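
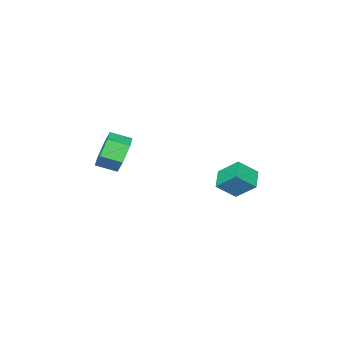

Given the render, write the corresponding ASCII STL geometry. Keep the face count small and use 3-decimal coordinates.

solid 
facet normal -0.736 -0.550 0.395
outer loop
vertex -3.654 -0.147 -1.628
vertex -3.94 0.964 -0.614
vertex -4.545 0.42 -2.5
endloop
endfacet
facet normal 0.186 -0.726 -0.662
outer loop
vertex -3.64 1.096 -2.986
vertex -3.654 -0.147 -1.628
vertex -4.545 0.42 -2.5
endloop
endfacet
facet normal -0.736 -0.550 0.395
outer loop
vertex -4.545 0.42 -2.5
vertex -3.94 0.964 -0.614
vertex -4.831 1.53 -1.487
endloop
endfacet
facet normal -0.651 0.413 -0.637
outer loop
vertex -4.831 1.53 -1.487
vertex -3.64 1.096 -2.986
vertex -4.545 0.42 -2.5
endloop
endfacet
facet normal 0.651 -0.414 0.637
outer loop
vertex -3.654 -0.147 -1.628
vertex -3.035 1.64 -1.1
vertex -3.94 0.964 -0.614
endloop
endfacet
facet normal 0.188 -0.725 -0.662
outer loop
vertex -2.749 0.53 -2.113
vertex -3.654 -0.147 -1.628
vertex -3.64 1.096 -2.986
endloop
endfacet
facet normal 0.651 -0.414 0.637
outer loop
vertex -2.749 0.53 -2.113
vertex -3.035 1.64 -1.1
vertex -3.654 -0.147 -1.628
endloop
endfacet
facet normal -0.187 0.726 0.662
outer loop
vertex -3.94 0.964 -0.614
vertex -3.035 1.64 -1.1
vertex -4.831 1.53 -1.487
endloop
endfacet
facet normal -0.651 0.414 -0.637
outer loop
vertex -3.926 2.207 -1.972
vertex -3.64 1.096 -2.986
vertex -4.831 1.53 -1.487
endloop
endfacet
facet normal -0.187 0.725 0.663
outer loop
vertex -4.831 1.53 -1.487
vertex -3.035 1.64 -1.1
vertex -3.926 2.207 -1.972
endloop
endfacet
facet normal 0.736 0.550 -0.395
outer loop
vertex -3.926 2.207 -1.972
vertex -2.749 0.53 -2.113
vertex -3.64 1.096 -2.986
endloop
endfacet
facet normal 0.736 0.550 -0.395
outer loop
vertex -3.035 1.64 -1.1
vertex -2.749 0.53 -2.113
vertex -3.926 2.207 -1.972
endloop
endfacet
facet normal -0.594 0.733 -0.332
outer loop
vertex 2.58 -1.021 0.471
vertex 1.936 -1.155 1.328
vertex 2.763 -0.462 1.377
endloop
endfacet
facet normal 0.787 0.441 -0.431
outer loop
vertex 2.58 -1.021 0.471
vertex 2.763 -0.462 1.377
vertex 3.268 -1.871 0.856
endloop
endfacet
facet normal 0.787 0.442 -0.432
outer loop
vertex 3.268 -1.871 0.856
vertex 2.763 -0.462 1.377
vertex 3.452 -1.313 1.762
endloop
endfacet
facet normal 0.593 -0.734 0.331
outer loop
vertex 3.268 -1.871 0.856
vertex 3.452 -1.313 1.762
vertex 2.624 -2.005 1.712
endloop
endfacet
facet normal -0.594 0.733 -0.332
outer loop
vertex 2.763 -0.462 1.377
vertex 1.936 -1.155 1.328
vertex 2.119 -0.596 2.234
endloop
endfacet
facet normal 0.540 0.669 0.511
outer loop
vertex 2.763 -0.462 1.377
vertex 2.119 -0.596 2.234
vertex 3.452 -1.313 1.762
endloop
endfacet
facet normal 0.540 0.668 0.511
outer loop
vertex 3.452 -1.313 1.762
vertex 2.119 -0.596 2.234
vertex 2.808 -1.447 2.618
endloop
endfacet
facet normal 0.593 -0.734 0.331
outer loop
vertex 3.452 -1.313 1.762
vertex 2.808 -1.447 2.618
vertex 2.624 -2.005 1.712
endloop
endfacet
facet normal -0.594 0.733 -0.332
outer loop
vertex 2.119 -0.596 2.234
vertex 1.936 -1.155 1.328
vertex 1.292 -1.289 2.184
endloop
endfacet
facet normal -0.246 0.226 0.943
outer loop
vertex 2.119 -0.596 2.234
vertex 1.292 -1.289 2.184
vertex 2.808 -1.447 2.618
endloop
endfacet
facet normal -0.246 0.228 0.942
outer loop
vertex 2.808 -1.447 2.618
vertex 1.292 -1.289 2.184
vertex 1.98 -2.139 2.569
endloop
endfacet
facet normal 0.593 -0.734 0.331
outer loop
vertex 2.808 -1.447 2.618
vertex 1.98 -2.139 2.569
vertex 2.624 -2.005 1.712
endloop
endfacet
facet normal -0.593 0.734 -0.331
outer loop
vertex 1.292 -1.289 2.184
vertex 1.936 -1.155 1.328
vertex 1.108 -1.847 1.278
endloop
endfacet
facet normal -0.787 -0.441 0.432
outer loop
vertex 1.292 -1.289 2.184
vertex 1.108 -1.847 1.278
vertex 1.98 -2.139 2.569
endloop
endfacet
facet normal -0.787 -0.442 0.431
outer loop
vertex 1.98 -2.139 2.569
vertex 1.108 -1.847 1.278
vertex 1.797 -2.698 1.663
endloop
endfacet
facet normal 0.594 -0.733 0.332
outer loop
vertex 1.98 -2.139 2.569
vertex 1.797 -2.698 1.663
vertex 2.624 -2.005 1.712
endloop
endfacet
facet normal -0.593 0.734 -0.331
outer loop
vertex 1.108 -1.847 1.278
vertex 1.936 -1.155 1.328
vertex 1.752 -1.713 0.422
endloop
endfacet
facet normal -0.540 -0.669 -0.511
outer loop
vertex 1.108 -1.847 1.278
vertex 1.752 -1.713 0.422
vertex 1.797 -2.698 1.663
endloop
endfacet
facet normal -0.541 -0.668 -0.511
outer loop
vertex 1.797 -2.698 1.663
vertex 1.752 -1.713 0.422
vertex 2.441 -2.564 0.806
endloop
endfacet
facet normal 0.594 -0.733 0.332
outer loop
vertex 1.797 -2.698 1.663
vertex 2.441 -2.564 0.806
vertex 2.624 -2.005 1.712
endloop
endfacet
facet normal -0.593 0.734 -0.331
outer loop
vertex 1.752 -1.713 0.422
vertex 1.936 -1.155 1.328
vertex 2.58 -1.021 0.471
endloop
endfacet
facet normal 0.245 -0.227 -0.943
outer loop
vertex 1.752 -1.713 0.422
vertex 2.58 -1.021 0.471
vertex 2.441 -2.564 0.806
endloop
endfacet
facet normal 0.247 -0.227 -0.942
outer loop
vertex 2.441 -2.564 0.806
vertex 2.58 -1.021 0.471
vertex 3.268 -1.871 0.856
endloop
endfacet
facet normal 0.594 -0.733 0.332
outer loop
vertex 2.441 -2.564 0.806
vertex 3.268 -1.871 0.856
vertex 2.624 -2.005 1.712
endloop
endfacet

endsolid


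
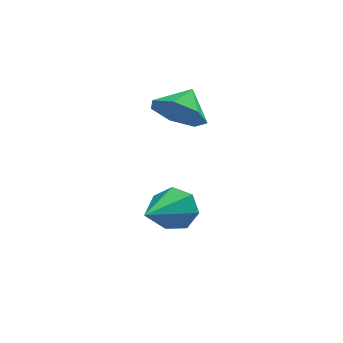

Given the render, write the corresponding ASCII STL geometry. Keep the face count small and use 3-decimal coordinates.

solid 
facet normal -0.408 -0.708 -0.577
outer loop
vertex -1.079 -1.505 0.57
vertex -1.587 -1.823 1.32
vertex -1.829 -1.156 0.673
endloop
endfacet
facet normal 0.372 0.884 -0.283
outer loop
vertex -1.079 -1.505 0.57
vertex -1.829 -1.156 0.673
vertex -1.133 -1.037 1.96
endloop
endfacet
facet normal -0.408 -0.708 -0.577
outer loop
vertex -1.829 -1.156 0.673
vertex -1.587 -1.823 1.32
vertex -2.396 -1.31 1.263
endloop
endfacet
facet normal -0.229 0.973 0.034
outer loop
vertex -1.829 -1.156 0.673
vertex -2.396 -1.31 1.263
vertex -1.133 -1.037 1.96
endloop
endfacet
facet normal -0.408 -0.708 -0.577
outer loop
vertex -2.396 -1.31 1.263
vertex -1.587 -1.823 1.32
vertex -2.354 -1.85 1.896
endloop
endfacet
facet normal -0.468 0.657 0.591
outer loop
vertex -2.396 -1.31 1.263
vertex -2.354 -1.85 1.896
vertex -1.133 -1.037 1.96
endloop
endfacet
facet normal -0.408 -0.709 -0.576
outer loop
vertex -2.354 -1.85 1.896
vertex -1.587 -1.823 1.32
vertex -1.734 -2.369 2.096
endloop
endfacet
facet normal -0.167 0.174 0.970
outer loop
vertex -2.354 -1.85 1.896
vertex -1.734 -2.369 2.096
vertex -1.133 -1.037 1.96
endloop
endfacet
facet normal -0.408 -0.709 -0.576
outer loop
vertex -1.734 -2.369 2.096
vertex -1.587 -1.823 1.32
vertex -1.003 -2.477 1.711
endloop
endfacet
facet normal 0.450 -0.113 0.886
outer loop
vertex -1.734 -2.369 2.096
vertex -1.003 -2.477 1.711
vertex -1.133 -1.037 1.96
endloop
endfacet
facet normal -0.408 -0.709 -0.576
outer loop
vertex -1.003 -2.477 1.711
vertex -1.587 -1.823 1.32
vertex -0.712 -2.093 1.032
endloop
endfacet
facet normal 0.916 0.013 0.400
outer loop
vertex -1.003 -2.477 1.711
vertex -0.712 -2.093 1.032
vertex -1.133 -1.037 1.96
endloop
endfacet
facet normal -0.408 -0.708 -0.577
outer loop
vertex -0.712 -2.093 1.032
vertex -1.587 -1.823 1.32
vertex -1.079 -1.505 0.57
endloop
endfacet
facet normal 0.882 0.456 -0.119
outer loop
vertex -0.712 -2.093 1.032
vertex -1.079 -1.505 0.57
vertex -1.133 -1.037 1.96
endloop
endfacet
facet normal 0.427 0.825 -0.370
outer loop
vertex -1.178 -3.034 -1.526
vertex -1.721 -3.029 -2.141
vertex -1.777 -2.67 -1.406
endloop
endfacet
facet normal 0.169 -0.046 0.984
outer loop
vertex -1.178 -3.034 -1.526
vertex -1.777 -2.67 -1.406
vertex -2.619 -4.771 -1.359
endloop
endfacet
facet normal 0.426 0.825 -0.371
outer loop
vertex -1.777 -2.67 -1.406
vertex -1.721 -3.029 -2.141
vertex -2.334 -2.577 -1.839
endloop
endfacet
facet normal -0.569 0.246 0.785
outer loop
vertex -1.777 -2.67 -1.406
vertex -2.334 -2.577 -1.839
vertex -2.619 -4.771 -1.359
endloop
endfacet
facet normal 0.426 0.825 -0.370
outer loop
vertex -2.334 -2.577 -1.839
vertex -1.721 -3.029 -2.141
vertex -2.429 -2.824 -2.499
endloop
endfacet
facet normal -0.985 0.147 0.087
outer loop
vertex -2.334 -2.577 -1.839
vertex -2.429 -2.824 -2.499
vertex -2.619 -4.771 -1.359
endloop
endfacet
facet normal 0.426 0.825 -0.371
outer loop
vertex -2.429 -2.824 -2.499
vertex -1.721 -3.029 -2.141
vertex -1.991 -3.226 -2.89
endloop
endfacet
facet normal -0.767 -0.267 -0.584
outer loop
vertex -2.429 -2.824 -2.499
vertex -1.991 -3.226 -2.89
vertex -2.619 -4.771 -1.359
endloop
endfacet
facet normal 0.426 0.825 -0.371
outer loop
vertex -1.991 -3.226 -2.89
vertex -1.721 -3.029 -2.141
vertex -1.349 -3.479 -2.716
endloop
endfacet
facet normal -0.074 -0.686 -0.723
outer loop
vertex -1.991 -3.226 -2.89
vertex -1.349 -3.479 -2.716
vertex -2.619 -4.771 -1.359
endloop
endfacet
facet normal 0.426 0.825 -0.370
outer loop
vertex -1.349 -3.479 -2.716
vertex -1.721 -3.029 -2.141
vertex -0.987 -3.394 -2.11
endloop
endfacet
facet normal 0.565 -0.793 -0.226
outer loop
vertex -1.349 -3.479 -2.716
vertex -0.987 -3.394 -2.11
vertex -2.619 -4.771 -1.359
endloop
endfacet
facet normal 0.426 0.826 -0.370
outer loop
vertex -0.987 -3.394 -2.11
vertex -1.721 -3.029 -2.141
vertex -1.178 -3.034 -1.526
endloop
endfacet
facet normal 0.675 -0.509 0.534
outer loop
vertex -0.987 -3.394 -2.11
vertex -1.178 -3.034 -1.526
vertex -2.619 -4.771 -1.359
endloop
endfacet

endsolid


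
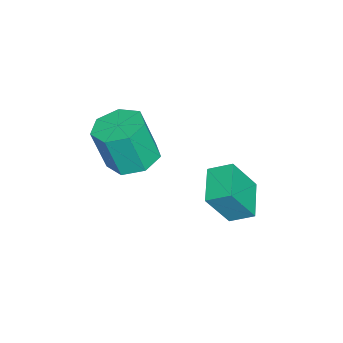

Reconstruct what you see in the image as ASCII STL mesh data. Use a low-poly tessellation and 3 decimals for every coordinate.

solid 
facet normal -0.944 -0.209 0.255
outer loop
vertex 0.637 2.795 -0.52
vertex 0.561 3.734 -0.034
vertex 0.048 3.553 -2.078
endloop
endfacet
facet normal 0.072 -0.886 -0.458
outer loop
vertex 1.559 3.886 -2.486
vertex 0.637 2.795 -0.52
vertex 0.048 3.553 -2.078
endloop
endfacet
facet normal -0.944 -0.208 0.255
outer loop
vertex 0.048 3.553 -2.078
vertex 0.561 3.734 -0.034
vertex -0.027 4.492 -1.592
endloop
endfacet
facet normal -0.321 0.415 -0.851
outer loop
vertex -0.027 4.492 -1.592
vertex 1.559 3.886 -2.486
vertex 0.048 3.553 -2.078
endloop
endfacet
facet normal 0.321 -0.415 0.851
outer loop
vertex 0.637 2.795 -0.52
vertex 2.072 4.067 -0.442
vertex 0.561 3.734 -0.034
endloop
endfacet
facet normal 0.072 -0.886 -0.458
outer loop
vertex 2.147 3.128 -0.928
vertex 0.637 2.795 -0.52
vertex 1.559 3.886 -2.486
endloop
endfacet
facet normal 0.321 -0.415 0.851
outer loop
vertex 2.147 3.128 -0.928
vertex 2.072 4.067 -0.442
vertex 0.637 2.795 -0.52
endloop
endfacet
facet normal -0.072 0.886 0.458
outer loop
vertex 0.561 3.734 -0.034
vertex 2.072 4.067 -0.442
vertex -0.027 4.492 -1.592
endloop
endfacet
facet normal -0.321 0.415 -0.851
outer loop
vertex 1.483 4.825 -2.0
vertex 1.559 3.886 -2.486
vertex -0.027 4.492 -1.592
endloop
endfacet
facet normal -0.072 0.886 0.458
outer loop
vertex -0.027 4.492 -1.592
vertex 2.072 4.067 -0.442
vertex 1.483 4.825 -2.0
endloop
endfacet
facet normal 0.944 0.208 -0.255
outer loop
vertex 1.483 4.825 -2.0
vertex 2.147 3.128 -0.928
vertex 1.559 3.886 -2.486
endloop
endfacet
facet normal 0.944 0.208 -0.256
outer loop
vertex 2.072 4.067 -0.442
vertex 2.147 3.128 -0.928
vertex 1.483 4.825 -2.0
endloop
endfacet
facet normal -0.086 0.272 -0.958
outer loop
vertex 2.395 0.075 0.013
vertex 1.366 0.236 0.151
vertex 2.157 0.916 0.273
endloop
endfacet
facet normal 0.962 0.275 -0.008
outer loop
vertex 2.395 0.075 0.013
vertex 2.157 0.916 0.273
vertex 2.562 -0.457 1.892
endloop
endfacet
facet normal 0.962 0.274 -0.009
outer loop
vertex 2.562 -0.457 1.892
vertex 2.157 0.916 0.273
vertex 2.325 0.384 2.152
endloop
endfacet
facet normal 0.085 -0.272 0.958
outer loop
vertex 2.562 -0.457 1.892
vertex 2.325 0.384 2.152
vertex 1.534 -0.296 2.029
endloop
endfacet
facet normal -0.085 0.271 -0.959
outer loop
vertex 2.157 0.916 0.273
vertex 1.366 0.236 0.151
vertex 1.324 1.245 0.44
endloop
endfacet
facet normal 0.396 0.892 0.217
outer loop
vertex 2.157 0.916 0.273
vertex 1.324 1.245 0.44
vertex 2.325 0.384 2.152
endloop
endfacet
facet normal 0.395 0.893 0.218
outer loop
vertex 2.325 0.384 2.152
vertex 1.324 1.245 0.44
vertex 1.491 0.712 2.319
endloop
endfacet
facet normal 0.085 -0.272 0.959
outer loop
vertex 2.325 0.384 2.152
vertex 1.491 0.712 2.319
vertex 1.534 -0.296 2.029
endloop
endfacet
facet normal -0.085 0.271 -0.959
outer loop
vertex 1.324 1.245 0.44
vertex 1.366 0.236 0.151
vertex 0.523 0.814 0.389
endloop
endfacet
facet normal -0.469 0.838 0.279
outer loop
vertex 1.324 1.245 0.44
vertex 0.523 0.814 0.389
vertex 1.491 0.712 2.319
endloop
endfacet
facet normal -0.468 0.839 0.279
outer loop
vertex 1.491 0.712 2.319
vertex 0.523 0.814 0.389
vertex 0.69 0.282 2.268
endloop
endfacet
facet normal 0.085 -0.272 0.958
outer loop
vertex 1.491 0.712 2.319
vertex 0.69 0.282 2.268
vertex 1.534 -0.296 2.029
endloop
endfacet
facet normal -0.085 0.271 -0.959
outer loop
vertex 0.523 0.814 0.389
vertex 1.366 0.236 0.151
vertex 0.357 -0.052 0.159
endloop
endfacet
facet normal -0.980 0.153 0.130
outer loop
vertex 0.523 0.814 0.389
vertex 0.357 -0.052 0.159
vertex 0.69 0.282 2.268
endloop
endfacet
facet normal -0.980 0.153 0.130
outer loop
vertex 0.69 0.282 2.268
vertex 0.357 -0.052 0.159
vertex 0.524 -0.584 2.038
endloop
endfacet
facet normal 0.086 -0.271 0.959
outer loop
vertex 0.69 0.282 2.268
vertex 0.524 -0.584 2.038
vertex 1.534 -0.296 2.029
endloop
endfacet
facet normal -0.085 0.272 -0.959
outer loop
vertex 0.357 -0.052 0.159
vertex 1.366 0.236 0.151
vertex 0.951 -0.701 -0.078
endloop
endfacet
facet normal -0.753 -0.647 -0.116
outer loop
vertex 0.357 -0.052 0.159
vertex 0.951 -0.701 -0.078
vertex 0.524 -0.584 2.038
endloop
endfacet
facet normal -0.753 -0.647 -0.116
outer loop
vertex 0.524 -0.584 2.038
vertex 0.951 -0.701 -0.078
vertex 1.118 -1.233 1.801
endloop
endfacet
facet normal 0.086 -0.271 0.959
outer loop
vertex 0.524 -0.584 2.038
vertex 1.118 -1.233 1.801
vertex 1.534 -0.296 2.029
endloop
endfacet
facet normal -0.086 0.272 -0.958
outer loop
vertex 0.951 -0.701 -0.078
vertex 1.366 0.236 0.151
vertex 1.858 -0.644 -0.143
endloop
endfacet
facet normal 0.041 -0.960 -0.276
outer loop
vertex 0.951 -0.701 -0.078
vertex 1.858 -0.644 -0.143
vertex 1.118 -1.233 1.801
endloop
endfacet
facet normal 0.041 -0.960 -0.276
outer loop
vertex 1.118 -1.233 1.801
vertex 1.858 -0.644 -0.143
vertex 2.025 -1.176 1.736
endloop
endfacet
facet normal 0.086 -0.271 0.959
outer loop
vertex 1.118 -1.233 1.801
vertex 2.025 -1.176 1.736
vertex 1.534 -0.296 2.029
endloop
endfacet
facet normal -0.086 0.272 -0.958
outer loop
vertex 1.858 -0.644 -0.143
vertex 1.366 0.236 0.151
vertex 2.395 0.075 0.013
endloop
endfacet
facet normal 0.803 -0.551 -0.227
outer loop
vertex 1.858 -0.644 -0.143
vertex 2.395 0.075 0.013
vertex 2.025 -1.176 1.736
endloop
endfacet
facet normal 0.803 -0.551 -0.227
outer loop
vertex 2.025 -1.176 1.736
vertex 2.395 0.075 0.013
vertex 2.562 -0.457 1.892
endloop
endfacet
facet normal 0.085 -0.272 0.959
outer loop
vertex 2.025 -1.176 1.736
vertex 2.562 -0.457 1.892
vertex 1.534 -0.296 2.029
endloop
endfacet

endsolid


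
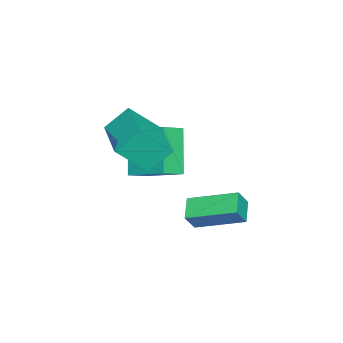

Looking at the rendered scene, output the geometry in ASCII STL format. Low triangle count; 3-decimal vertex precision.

solid 
facet normal -0.562 -0.234 0.793
outer loop
vertex -1.324 1.376 1.023
vertex -2.122 1.875 0.605
vertex -1.916 -0.343 0.097
endloop
endfacet
facet normal 0.775 -0.485 0.405
outer loop
vertex -0.698 0.165 -1.625
vertex -1.324 1.376 1.023
vertex -1.916 -0.343 0.097
endloop
endfacet
facet normal -0.561 -0.234 0.794
outer loop
vertex -1.916 -0.343 0.097
vertex -2.122 1.875 0.605
vertex -2.714 0.156 -0.32
endloop
endfacet
facet normal -0.290 -0.843 -0.454
outer loop
vertex -2.714 0.156 -0.32
vertex -0.698 0.165 -1.625
vertex -1.916 -0.343 0.097
endloop
endfacet
facet normal 0.290 0.843 0.453
outer loop
vertex -1.324 1.376 1.023
vertex -0.904 2.383 -1.117
vertex -2.122 1.875 0.605
endloop
endfacet
facet normal 0.775 -0.485 0.405
outer loop
vertex -0.106 1.884 -0.7
vertex -1.324 1.376 1.023
vertex -0.698 0.165 -1.625
endloop
endfacet
facet normal 0.290 0.843 0.453
outer loop
vertex -0.106 1.884 -0.7
vertex -0.904 2.383 -1.117
vertex -1.324 1.376 1.023
endloop
endfacet
facet normal -0.775 0.485 -0.405
outer loop
vertex -2.122 1.875 0.605
vertex -0.904 2.383 -1.117
vertex -2.714 0.156 -0.32
endloop
endfacet
facet normal -0.290 -0.843 -0.453
outer loop
vertex -1.496 0.664 -2.043
vertex -0.698 0.165 -1.625
vertex -2.714 0.156 -0.32
endloop
endfacet
facet normal -0.775 0.485 -0.405
outer loop
vertex -2.714 0.156 -0.32
vertex -0.904 2.383 -1.117
vertex -1.496 0.664 -2.043
endloop
endfacet
facet normal 0.562 0.234 -0.794
outer loop
vertex -1.496 0.664 -2.043
vertex -0.106 1.884 -0.7
vertex -0.698 0.165 -1.625
endloop
endfacet
facet normal 0.561 0.234 -0.794
outer loop
vertex -0.904 2.383 -1.117
vertex -0.106 1.884 -0.7
vertex -1.496 0.664 -2.043
endloop
endfacet
facet normal -0.491 0.240 -0.838
outer loop
vertex -1.006 4.955 -2.102
vertex -0.107 5.223 -2.552
vertex -0.769 2.98 -2.807
endloop
endfacet
facet normal -0.864 -0.258 0.432
outer loop
vertex -0.313 2.757 -2.028
vertex -1.006 4.955 -2.102
vertex -0.769 2.98 -2.807
endloop
endfacet
facet normal -0.491 0.240 -0.838
outer loop
vertex -0.769 2.98 -2.807
vertex -0.107 5.223 -2.552
vertex 0.13 3.248 -3.257
endloop
endfacet
facet normal 0.112 -0.936 -0.334
outer loop
vertex 0.13 3.248 -3.257
vertex -0.313 2.757 -2.028
vertex -0.769 2.98 -2.807
endloop
endfacet
facet normal -0.112 0.936 0.334
outer loop
vertex -1.006 4.955 -2.102
vertex 0.349 5.0 -1.773
vertex -0.107 5.223 -2.552
endloop
endfacet
facet normal -0.864 -0.258 0.432
outer loop
vertex -0.55 4.732 -1.323
vertex -1.006 4.955 -2.102
vertex -0.313 2.757 -2.028
endloop
endfacet
facet normal -0.112 0.936 0.334
outer loop
vertex -0.55 4.732 -1.323
vertex 0.349 5.0 -1.773
vertex -1.006 4.955 -2.102
endloop
endfacet
facet normal 0.864 0.258 -0.432
outer loop
vertex -0.107 5.223 -2.552
vertex 0.349 5.0 -1.773
vertex 0.13 3.248 -3.257
endloop
endfacet
facet normal 0.112 -0.936 -0.334
outer loop
vertex 0.586 3.025 -2.478
vertex -0.313 2.757 -2.028
vertex 0.13 3.248 -3.257
endloop
endfacet
facet normal 0.864 0.258 -0.432
outer loop
vertex 0.13 3.248 -3.257
vertex 0.349 5.0 -1.773
vertex 0.586 3.025 -2.478
endloop
endfacet
facet normal 0.491 -0.240 0.838
outer loop
vertex 0.586 3.025 -2.478
vertex -0.55 4.732 -1.323
vertex -0.313 2.757 -2.028
endloop
endfacet
facet normal 0.491 -0.240 0.838
outer loop
vertex 0.349 5.0 -1.773
vertex -0.55 4.732 -1.323
vertex 0.586 3.025 -2.478
endloop
endfacet
facet normal -0.413 0.574 0.707
outer loop
vertex 0.409 0.708 2.937
vertex 2.184 1.901 3.005
vertex -0.241 1.745 1.714
endloop
endfacet
facet normal -0.829 -0.558 -0.032
outer loop
vertex 0.296 0.999 0.795
vertex 0.409 0.708 2.937
vertex -0.241 1.745 1.714
endloop
endfacet
facet normal -0.413 0.574 0.707
outer loop
vertex -0.241 1.745 1.714
vertex 2.184 1.901 3.005
vertex 1.534 2.938 1.782
endloop
endfacet
facet normal -0.376 0.600 -0.706
outer loop
vertex 1.534 2.938 1.782
vertex 0.296 0.999 0.795
vertex -0.241 1.745 1.714
endloop
endfacet
facet normal 0.376 -0.600 0.706
outer loop
vertex 0.409 0.708 2.937
vertex 2.721 1.155 2.086
vertex 2.184 1.901 3.005
endloop
endfacet
facet normal -0.829 -0.558 -0.032
outer loop
vertex 0.946 -0.038 2.018
vertex 0.409 0.708 2.937
vertex 0.296 0.999 0.795
endloop
endfacet
facet normal 0.376 -0.600 0.706
outer loop
vertex 0.946 -0.038 2.018
vertex 2.721 1.155 2.086
vertex 0.409 0.708 2.937
endloop
endfacet
facet normal 0.829 0.558 0.032
outer loop
vertex 2.184 1.901 3.005
vertex 2.721 1.155 2.086
vertex 1.534 2.938 1.782
endloop
endfacet
facet normal -0.376 0.600 -0.706
outer loop
vertex 2.071 2.192 0.863
vertex 0.296 0.999 0.795
vertex 1.534 2.938 1.782
endloop
endfacet
facet normal 0.829 0.558 0.032
outer loop
vertex 1.534 2.938 1.782
vertex 2.721 1.155 2.086
vertex 2.071 2.192 0.863
endloop
endfacet
facet normal 0.413 -0.574 -0.707
outer loop
vertex 2.071 2.192 0.863
vertex 0.946 -0.038 2.018
vertex 0.296 0.999 0.795
endloop
endfacet
facet normal 0.413 -0.574 -0.707
outer loop
vertex 2.721 1.155 2.086
vertex 0.946 -0.038 2.018
vertex 2.071 2.192 0.863
endloop
endfacet

endsolid


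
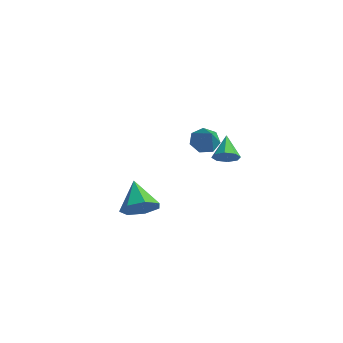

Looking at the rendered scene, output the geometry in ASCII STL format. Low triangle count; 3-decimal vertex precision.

solid 
facet normal -0.627 0.306 -0.716
outer loop
vertex -3.69 4.162 -0.814
vertex -4.304 4.139 -0.286
vertex -3.808 4.756 -0.457
endloop
endfacet
facet normal 0.939 0.294 -0.179
outer loop
vertex -3.69 4.162 -0.814
vertex -3.808 4.756 -0.457
vertex -3.156 3.581 1.026
endloop
endfacet
facet normal -0.627 0.305 -0.717
outer loop
vertex -3.808 4.756 -0.457
vertex -4.304 4.139 -0.286
vertex -4.3 4.886 0.028
endloop
endfacet
facet normal 0.551 0.755 0.356
outer loop
vertex -3.808 4.756 -0.457
vertex -4.3 4.886 0.028
vertex -3.156 3.581 1.026
endloop
endfacet
facet normal -0.629 0.304 -0.716
outer loop
vertex -4.3 4.886 0.028
vertex -4.304 4.139 -0.286
vertex -4.794 4.453 0.278
endloop
endfacet
facet normal -0.076 0.563 0.823
outer loop
vertex -4.3 4.886 0.028
vertex -4.794 4.453 0.278
vertex -3.156 3.581 1.026
endloop
endfacet
facet normal -0.628 0.306 -0.716
outer loop
vertex -4.794 4.453 0.278
vertex -4.304 4.139 -0.286
vertex -4.92 3.784 0.103
endloop
endfacet
facet normal -0.472 -0.139 0.871
outer loop
vertex -4.794 4.453 0.278
vertex -4.92 3.784 0.103
vertex -3.156 3.581 1.026
endloop
endfacet
facet normal -0.628 0.304 -0.716
outer loop
vertex -4.92 3.784 0.103
vertex -4.304 4.139 -0.286
vertex -4.582 3.382 -0.364
endloop
endfacet
facet normal -0.336 -0.820 0.463
outer loop
vertex -4.92 3.784 0.103
vertex -4.582 3.382 -0.364
vertex -3.156 3.581 1.026
endloop
endfacet
facet normal -0.628 0.304 -0.716
outer loop
vertex -4.582 3.382 -0.364
vertex -4.304 4.139 -0.286
vertex -4.035 3.55 -0.772
endloop
endfacet
facet normal 0.227 -0.969 -0.094
outer loop
vertex -4.582 3.382 -0.364
vertex -4.035 3.55 -0.772
vertex -3.156 3.581 1.026
endloop
endfacet
facet normal -0.628 0.305 -0.717
outer loop
vertex -4.035 3.55 -0.772
vertex -4.304 4.139 -0.286
vertex -3.69 4.162 -0.814
endloop
endfacet
facet normal 0.794 -0.474 -0.380
outer loop
vertex -4.035 3.55 -0.772
vertex -3.69 4.162 -0.814
vertex -3.156 3.581 1.026
endloop
endfacet
facet normal 0.620 -0.560 -0.550
outer loop
vertex -0.272 2.577 1.448
vertex -0.797 2.45 0.986
vertex -0.293 2.946 1.049
endloop
endfacet
facet normal 0.454 0.666 0.592
outer loop
vertex -0.272 2.577 1.448
vertex -0.293 2.946 1.049
vertex -1.683 3.25 1.774
endloop
endfacet
facet normal 0.619 -0.559 -0.551
outer loop
vertex -0.293 2.946 1.049
vertex -0.797 2.45 0.986
vertex -0.609 3.025 0.614
endloop
endfacet
facet normal 0.222 0.975 0.016
outer loop
vertex -0.293 2.946 1.049
vertex -0.609 3.025 0.614
vertex -1.683 3.25 1.774
endloop
endfacet
facet normal 0.620 -0.559 -0.550
outer loop
vertex -0.609 3.025 0.614
vertex -0.797 2.45 0.986
vertex -1.035 2.766 0.397
endloop
endfacet
facet normal -0.294 0.850 -0.437
outer loop
vertex -0.609 3.025 0.614
vertex -1.035 2.766 0.397
vertex -1.683 3.25 1.774
endloop
endfacet
facet normal 0.619 -0.560 -0.551
outer loop
vertex -1.035 2.766 0.397
vertex -0.797 2.45 0.986
vertex -1.322 2.323 0.525
endloop
endfacet
facet normal -0.786 0.365 -0.498
outer loop
vertex -1.035 2.766 0.397
vertex -1.322 2.323 0.525
vertex -1.683 3.25 1.774
endloop
endfacet
facet normal 0.619 -0.559 -0.551
outer loop
vertex -1.322 2.323 0.525
vertex -0.797 2.45 0.986
vertex -1.301 1.954 0.923
endloop
endfacet
facet normal -0.971 -0.199 -0.133
outer loop
vertex -1.322 2.323 0.525
vertex -1.301 1.954 0.923
vertex -1.683 3.25 1.774
endloop
endfacet
facet normal 0.620 -0.560 -0.550
outer loop
vertex -1.301 1.954 0.923
vertex -0.797 2.45 0.986
vertex -0.985 1.875 1.359
endloop
endfacet
facet normal -0.738 -0.509 0.443
outer loop
vertex -1.301 1.954 0.923
vertex -0.985 1.875 1.359
vertex -1.683 3.25 1.774
endloop
endfacet
facet normal 0.620 -0.559 -0.550
outer loop
vertex -0.985 1.875 1.359
vertex -0.797 2.45 0.986
vertex -0.559 2.134 1.576
endloop
endfacet
facet normal -0.223 -0.384 0.896
outer loop
vertex -0.985 1.875 1.359
vertex -0.559 2.134 1.576
vertex -1.683 3.25 1.774
endloop
endfacet
facet normal 0.619 -0.560 -0.550
outer loop
vertex -0.559 2.134 1.576
vertex -0.797 2.45 0.986
vertex -0.272 2.577 1.448
endloop
endfacet
facet normal 0.270 0.102 0.958
outer loop
vertex -0.559 2.134 1.576
vertex -0.272 2.577 1.448
vertex -1.683 3.25 1.774
endloop
endfacet
facet normal 0.740 -0.373 -0.560
outer loop
vertex -0.848 -2.536 -0.011
vertex -1.399 -2.379 -0.843
vertex -0.744 -1.754 -0.394
endloop
endfacet
facet normal 0.249 0.399 0.882
outer loop
vertex -0.848 -2.536 -0.011
vertex -0.744 -1.754 -0.394
vertex -2.701 -1.721 0.143
endloop
endfacet
facet normal 0.740 -0.374 -0.559
outer loop
vertex -0.744 -1.754 -0.394
vertex -1.399 -2.379 -0.843
vertex -1.133 -1.444 -1.116
endloop
endfacet
facet normal 0.110 0.933 0.342
outer loop
vertex -0.744 -1.754 -0.394
vertex -1.133 -1.444 -1.116
vertex -2.701 -1.721 0.143
endloop
endfacet
facet normal 0.739 -0.374 -0.561
outer loop
vertex -1.133 -1.444 -1.116
vertex -1.399 -2.379 -0.843
vertex -1.723 -1.837 -1.631
endloop
endfacet
facet normal -0.367 0.893 -0.261
outer loop
vertex -1.133 -1.444 -1.116
vertex -1.723 -1.837 -1.631
vertex -2.701 -1.721 0.143
endloop
endfacet
facet normal 0.739 -0.373 -0.561
outer loop
vertex -1.723 -1.837 -1.631
vertex -1.399 -2.379 -0.843
vertex -2.069 -2.639 -1.553
endloop
endfacet
facet normal -0.824 0.309 -0.475
outer loop
vertex -1.723 -1.837 -1.631
vertex -2.069 -2.639 -1.553
vertex -2.701 -1.721 0.143
endloop
endfacet
facet normal 0.739 -0.374 -0.560
outer loop
vertex -2.069 -2.639 -1.553
vertex -1.399 -2.379 -0.843
vertex -1.911 -3.245 -0.94
endloop
endfacet
facet normal -0.916 -0.377 -0.137
outer loop
vertex -2.069 -2.639 -1.553
vertex -1.911 -3.245 -0.94
vertex -2.701 -1.721 0.143
endloop
endfacet
facet normal 0.739 -0.374 -0.560
outer loop
vertex -1.911 -3.245 -0.94
vertex -1.399 -2.379 -0.843
vertex -1.368 -3.199 -0.254
endloop
endfacet
facet normal -0.573 -0.651 0.498
outer loop
vertex -1.911 -3.245 -0.94
vertex -1.368 -3.199 -0.254
vertex -2.701 -1.721 0.143
endloop
endfacet
facet normal 0.739 -0.374 -0.560
outer loop
vertex -1.368 -3.199 -0.254
vertex -1.399 -2.379 -0.843
vertex -0.848 -2.536 -0.011
endloop
endfacet
facet normal -0.055 -0.305 0.951
outer loop
vertex -1.368 -3.199 -0.254
vertex -0.848 -2.536 -0.011
vertex -2.701 -1.721 0.143
endloop
endfacet

endsolid


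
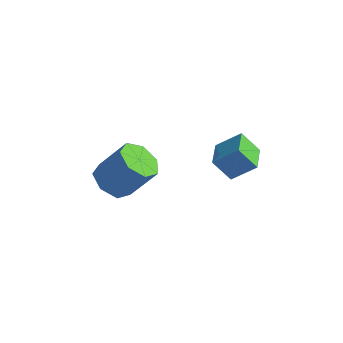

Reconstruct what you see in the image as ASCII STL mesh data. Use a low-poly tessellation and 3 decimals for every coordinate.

solid 
facet normal -0.564 -0.284 0.775
outer loop
vertex 3.609 -1.2 1.475
vertex 2.901 -0.08 1.37
vertex 2.777 -1.804 0.648
endloop
endfacet
facet normal 0.533 -0.842 0.079
outer loop
vertex 3.459 -1.46 -0.29
vertex 3.609 -1.2 1.475
vertex 2.777 -1.804 0.648
endloop
endfacet
facet normal -0.564 -0.284 0.775
outer loop
vertex 2.777 -1.804 0.648
vertex 2.901 -0.08 1.37
vertex 2.068 -0.684 0.543
endloop
endfacet
facet normal -0.631 -0.458 -0.627
outer loop
vertex 2.068 -0.684 0.543
vertex 3.459 -1.46 -0.29
vertex 2.777 -1.804 0.648
endloop
endfacet
facet normal 0.631 0.458 0.627
outer loop
vertex 3.609 -1.2 1.475
vertex 3.583 0.264 0.432
vertex 2.901 -0.08 1.37
endloop
endfacet
facet normal 0.533 -0.843 0.079
outer loop
vertex 4.292 -0.856 0.537
vertex 3.609 -1.2 1.475
vertex 3.459 -1.46 -0.29
endloop
endfacet
facet normal 0.630 0.458 0.627
outer loop
vertex 4.292 -0.856 0.537
vertex 3.583 0.264 0.432
vertex 3.609 -1.2 1.475
endloop
endfacet
facet normal -0.533 0.843 -0.079
outer loop
vertex 2.901 -0.08 1.37
vertex 3.583 0.264 0.432
vertex 2.068 -0.684 0.543
endloop
endfacet
facet normal -0.631 -0.457 -0.627
outer loop
vertex 2.751 -0.34 -0.395
vertex 3.459 -1.46 -0.29
vertex 2.068 -0.684 0.543
endloop
endfacet
facet normal -0.533 0.842 -0.079
outer loop
vertex 2.068 -0.684 0.543
vertex 3.583 0.264 0.432
vertex 2.751 -0.34 -0.395
endloop
endfacet
facet normal 0.564 0.284 -0.775
outer loop
vertex 2.751 -0.34 -0.395
vertex 4.292 -0.856 0.537
vertex 3.459 -1.46 -0.29
endloop
endfacet
facet normal 0.564 0.284 -0.775
outer loop
vertex 3.583 0.264 0.432
vertex 4.292 -0.856 0.537
vertex 2.751 -0.34 -0.395
endloop
endfacet
facet normal -0.500 -0.346 -0.794
outer loop
vertex -0.843 -3.422 -2.669
vertex -1.626 -2.828 -2.434
vertex -0.833 -2.621 -3.024
endloop
endfacet
facet normal 0.866 -0.212 -0.454
outer loop
vertex -0.843 -3.422 -2.669
vertex -0.833 -2.621 -3.024
vertex 0.108 -2.765 -1.161
endloop
endfacet
facet normal 0.866 -0.212 -0.454
outer loop
vertex 0.108 -2.765 -1.161
vertex -0.833 -2.621 -3.024
vertex 0.118 -1.964 -1.516
endloop
endfacet
facet normal 0.501 0.346 0.794
outer loop
vertex 0.108 -2.765 -1.161
vertex 0.118 -1.964 -1.516
vertex -0.674 -2.172 -0.926
endloop
endfacet
facet normal -0.500 -0.346 -0.794
outer loop
vertex -0.833 -2.621 -3.024
vertex -1.626 -2.828 -2.434
vertex -1.42 -1.976 -2.935
endloop
endfacet
facet normal 0.549 0.582 -0.600
outer loop
vertex -0.833 -2.621 -3.024
vertex -1.42 -1.976 -2.935
vertex 0.118 -1.964 -1.516
endloop
endfacet
facet normal 0.549 0.582 -0.600
outer loop
vertex 0.118 -1.964 -1.516
vertex -1.42 -1.976 -2.935
vertex -0.468 -1.319 -1.427
endloop
endfacet
facet normal 0.501 0.345 0.794
outer loop
vertex 0.118 -1.964 -1.516
vertex -0.468 -1.319 -1.427
vertex -0.674 -2.172 -0.926
endloop
endfacet
facet normal -0.501 -0.345 -0.793
outer loop
vertex -1.42 -1.976 -2.935
vertex -1.626 -2.828 -2.434
vertex -2.161 -1.973 -2.468
endloop
endfacet
facet normal -0.182 0.938 -0.294
outer loop
vertex -1.42 -1.976 -2.935
vertex -2.161 -1.973 -2.468
vertex -0.468 -1.319 -1.427
endloop
endfacet
facet normal -0.181 0.938 -0.294
outer loop
vertex -0.468 -1.319 -1.427
vertex -2.161 -1.973 -2.468
vertex -1.21 -1.316 -0.96
endloop
endfacet
facet normal 0.501 0.345 0.794
outer loop
vertex -0.468 -1.319 -1.427
vertex -1.21 -1.316 -0.96
vertex -0.674 -2.172 -0.926
endloop
endfacet
facet normal -0.501 -0.345 -0.794
outer loop
vertex -2.161 -1.973 -2.468
vertex -1.626 -2.828 -2.434
vertex -2.5 -2.614 -1.976
endloop
endfacet
facet normal -0.775 0.588 0.232
outer loop
vertex -2.161 -1.973 -2.468
vertex -2.5 -2.614 -1.976
vertex -1.21 -1.316 -0.96
endloop
endfacet
facet normal -0.775 0.588 0.233
outer loop
vertex -1.21 -1.316 -0.96
vertex -2.5 -2.614 -1.976
vertex -1.549 -1.958 -0.468
endloop
endfacet
facet normal 0.500 0.345 0.794
outer loop
vertex -1.21 -1.316 -0.96
vertex -1.549 -1.958 -0.468
vertex -0.674 -2.172 -0.926
endloop
endfacet
facet normal -0.501 -0.346 -0.793
outer loop
vertex -2.5 -2.614 -1.976
vertex -1.626 -2.828 -2.434
vertex -2.18 -3.416 -1.828
endloop
endfacet
facet normal -0.785 -0.205 0.584
outer loop
vertex -2.5 -2.614 -1.976
vertex -2.18 -3.416 -1.828
vertex -1.549 -1.958 -0.468
endloop
endfacet
facet normal -0.785 -0.205 0.584
outer loop
vertex -1.549 -1.958 -0.468
vertex -2.18 -3.416 -1.828
vertex -1.229 -2.76 -0.32
endloop
endfacet
facet normal 0.500 0.346 0.794
outer loop
vertex -1.549 -1.958 -0.468
vertex -1.229 -2.76 -0.32
vertex -0.674 -2.172 -0.926
endloop
endfacet
facet normal -0.501 -0.345 -0.793
outer loop
vertex -2.18 -3.416 -1.828
vertex -1.626 -2.828 -2.434
vertex -1.443 -3.776 -2.137
endloop
endfacet
facet normal -0.204 -0.844 0.496
outer loop
vertex -2.18 -3.416 -1.828
vertex -1.443 -3.776 -2.137
vertex -1.229 -2.76 -0.32
endloop
endfacet
facet normal -0.204 -0.844 0.496
outer loop
vertex -1.229 -2.76 -0.32
vertex -1.443 -3.776 -2.137
vertex -0.491 -3.12 -0.629
endloop
endfacet
facet normal 0.501 0.345 0.794
outer loop
vertex -1.229 -2.76 -0.32
vertex -0.491 -3.12 -0.629
vertex -0.674 -2.172 -0.926
endloop
endfacet
facet normal -0.500 -0.345 -0.794
outer loop
vertex -1.443 -3.776 -2.137
vertex -1.626 -2.828 -2.434
vertex -0.843 -3.422 -2.669
endloop
endfacet
facet normal 0.530 -0.847 0.034
outer loop
vertex -1.443 -3.776 -2.137
vertex -0.843 -3.422 -2.669
vertex -0.491 -3.12 -0.629
endloop
endfacet
facet normal 0.531 -0.846 0.034
outer loop
vertex -0.491 -3.12 -0.629
vertex -0.843 -3.422 -2.669
vertex 0.108 -2.765 -1.161
endloop
endfacet
facet normal 0.500 0.345 0.794
outer loop
vertex -0.491 -3.12 -0.629
vertex 0.108 -2.765 -1.161
vertex -0.674 -2.172 -0.926
endloop
endfacet

endsolid


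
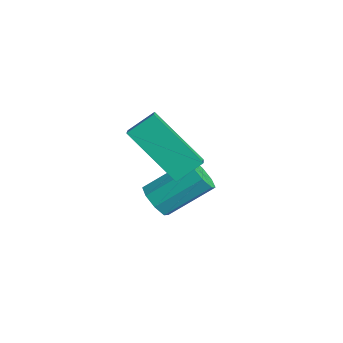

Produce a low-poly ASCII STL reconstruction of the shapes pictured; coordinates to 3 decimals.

solid 
facet normal -0.220 -0.797 -0.562
outer loop
vertex -2.234 -2.678 -3.353
vertex -2.586 -2.904 -2.895
vertex -2.685 -2.533 -3.382
endloop
endfacet
facet normal 0.220 0.521 -0.825
outer loop
vertex -2.234 -2.678 -3.353
vertex -2.685 -2.533 -3.382
vertex -1.863 -1.33 -2.403
endloop
endfacet
facet normal 0.219 0.521 -0.825
outer loop
vertex -1.863 -1.33 -2.403
vertex -2.685 -2.533 -3.382
vertex -2.314 -1.186 -2.432
endloop
endfacet
facet normal 0.219 0.798 0.561
outer loop
vertex -1.863 -1.33 -2.403
vertex -2.314 -1.186 -2.432
vertex -2.214 -1.556 -1.945
endloop
endfacet
facet normal -0.219 -0.797 -0.563
outer loop
vertex -2.685 -2.533 -3.382
vertex -2.586 -2.904 -2.895
vertex -3.078 -2.606 -3.126
endloop
endfacet
facet normal -0.516 0.584 -0.626
outer loop
vertex -2.685 -2.533 -3.382
vertex -3.078 -2.606 -3.126
vertex -2.314 -1.186 -2.432
endloop
endfacet
facet normal -0.516 0.584 -0.627
outer loop
vertex -2.314 -1.186 -2.432
vertex -3.078 -2.606 -3.126
vertex -2.707 -1.258 -2.176
endloop
endfacet
facet normal 0.219 0.798 0.561
outer loop
vertex -2.314 -1.186 -2.432
vertex -2.707 -1.258 -2.176
vertex -2.214 -1.556 -1.945
endloop
endfacet
facet normal -0.220 -0.798 -0.561
outer loop
vertex -3.078 -2.606 -3.126
vertex -2.586 -2.904 -2.895
vertex -3.182 -2.853 -2.734
endloop
endfacet
facet normal -0.951 0.304 -0.060
outer loop
vertex -3.078 -2.606 -3.126
vertex -3.182 -2.853 -2.734
vertex -2.707 -1.258 -2.176
endloop
endfacet
facet normal -0.951 0.304 -0.060
outer loop
vertex -2.707 -1.258 -2.176
vertex -3.182 -2.853 -2.734
vertex -2.811 -1.505 -1.784
endloop
endfacet
facet normal 0.220 0.798 0.561
outer loop
vertex -2.707 -1.258 -2.176
vertex -2.811 -1.505 -1.784
vertex -2.214 -1.556 -1.945
endloop
endfacet
facet normal -0.220 -0.797 -0.562
outer loop
vertex -3.182 -2.853 -2.734
vertex -2.586 -2.904 -2.895
vertex -2.937 -3.13 -2.437
endloop
endfacet
facet normal -0.828 -0.153 0.540
outer loop
vertex -3.182 -2.853 -2.734
vertex -2.937 -3.13 -2.437
vertex -2.811 -1.505 -1.784
endloop
endfacet
facet normal -0.828 -0.153 0.540
outer loop
vertex -2.811 -1.505 -1.784
vertex -2.937 -3.13 -2.437
vertex -2.566 -1.782 -1.487
endloop
endfacet
facet normal 0.220 0.797 0.562
outer loop
vertex -2.811 -1.505 -1.784
vertex -2.566 -1.782 -1.487
vertex -2.214 -1.556 -1.945
endloop
endfacet
facet normal -0.219 -0.798 -0.561
outer loop
vertex -2.937 -3.13 -2.437
vertex -2.586 -2.904 -2.895
vertex -2.486 -3.274 -2.408
endloop
endfacet
facet normal -0.219 -0.521 0.825
outer loop
vertex -2.937 -3.13 -2.437
vertex -2.486 -3.274 -2.408
vertex -2.566 -1.782 -1.487
endloop
endfacet
facet normal -0.220 -0.521 0.825
outer loop
vertex -2.566 -1.782 -1.487
vertex -2.486 -3.274 -2.408
vertex -2.115 -1.927 -1.458
endloop
endfacet
facet normal 0.220 0.797 0.562
outer loop
vertex -2.566 -1.782 -1.487
vertex -2.115 -1.927 -1.458
vertex -2.214 -1.556 -1.945
endloop
endfacet
facet normal -0.219 -0.798 -0.561
outer loop
vertex -2.486 -3.274 -2.408
vertex -2.586 -2.904 -2.895
vertex -2.093 -3.202 -2.664
endloop
endfacet
facet normal 0.515 -0.584 0.627
outer loop
vertex -2.486 -3.274 -2.408
vertex -2.093 -3.202 -2.664
vertex -2.115 -1.927 -1.458
endloop
endfacet
facet normal 0.517 -0.584 0.627
outer loop
vertex -2.115 -1.927 -1.458
vertex -2.093 -3.202 -2.664
vertex -1.722 -1.854 -1.714
endloop
endfacet
facet normal 0.219 0.797 0.563
outer loop
vertex -2.115 -1.927 -1.458
vertex -1.722 -1.854 -1.714
vertex -2.214 -1.556 -1.945
endloop
endfacet
facet normal -0.220 -0.798 -0.561
outer loop
vertex -2.093 -3.202 -2.664
vertex -2.586 -2.904 -2.895
vertex -1.989 -2.955 -3.056
endloop
endfacet
facet normal 0.951 -0.304 0.060
outer loop
vertex -2.093 -3.202 -2.664
vertex -1.989 -2.955 -3.056
vertex -1.722 -1.854 -1.714
endloop
endfacet
facet normal 0.951 -0.304 0.060
outer loop
vertex -1.722 -1.854 -1.714
vertex -1.989 -2.955 -3.056
vertex -1.618 -1.607 -2.106
endloop
endfacet
facet normal 0.220 0.798 0.561
outer loop
vertex -1.722 -1.854 -1.714
vertex -1.618 -1.607 -2.106
vertex -2.214 -1.556 -1.945
endloop
endfacet
facet normal -0.220 -0.797 -0.562
outer loop
vertex -1.989 -2.955 -3.056
vertex -2.586 -2.904 -2.895
vertex -2.234 -2.678 -3.353
endloop
endfacet
facet normal 0.828 0.153 -0.540
outer loop
vertex -1.989 -2.955 -3.056
vertex -2.234 -2.678 -3.353
vertex -1.618 -1.607 -2.106
endloop
endfacet
facet normal 0.828 0.153 -0.540
outer loop
vertex -1.618 -1.607 -2.106
vertex -2.234 -2.678 -3.353
vertex -1.863 -1.33 -2.403
endloop
endfacet
facet normal 0.220 0.797 0.562
outer loop
vertex -1.618 -1.607 -2.106
vertex -1.863 -1.33 -2.403
vertex -2.214 -1.556 -1.945
endloop
endfacet
facet normal -0.680 -0.350 0.644
outer loop
vertex -2.261 -3.977 0.788
vertex -2.166 -3.165 1.33
vertex -2.857 -3.617 0.354
endloop
endfacet
facet normal -0.097 -0.828 -0.553
outer loop
vertex -1.414 -2.875 -1.01
vertex -2.261 -3.977 0.788
vertex -2.857 -3.617 0.354
endloop
endfacet
facet normal -0.680 -0.351 0.644
outer loop
vertex -2.857 -3.617 0.354
vertex -2.166 -3.165 1.33
vertex -2.762 -2.806 0.896
endloop
endfacet
facet normal -0.726 0.439 -0.529
outer loop
vertex -2.762 -2.806 0.896
vertex -1.414 -2.875 -1.01
vertex -2.857 -3.617 0.354
endloop
endfacet
facet normal 0.726 -0.438 0.530
outer loop
vertex -2.261 -3.977 0.788
vertex -0.723 -2.423 -0.034
vertex -2.166 -3.165 1.33
endloop
endfacet
facet normal -0.096 -0.828 -0.553
outer loop
vertex -0.818 -3.234 -0.576
vertex -2.261 -3.977 0.788
vertex -1.414 -2.875 -1.01
endloop
endfacet
facet normal 0.726 -0.439 0.529
outer loop
vertex -0.818 -3.234 -0.576
vertex -0.723 -2.423 -0.034
vertex -2.261 -3.977 0.788
endloop
endfacet
facet normal 0.096 0.828 0.552
outer loop
vertex -2.166 -3.165 1.33
vertex -0.723 -2.423 -0.034
vertex -2.762 -2.806 0.896
endloop
endfacet
facet normal -0.726 0.438 -0.530
outer loop
vertex -1.319 -2.063 -0.468
vertex -1.414 -2.875 -1.01
vertex -2.762 -2.806 0.896
endloop
endfacet
facet normal 0.097 0.827 0.553
outer loop
vertex -2.762 -2.806 0.896
vertex -0.723 -2.423 -0.034
vertex -1.319 -2.063 -0.468
endloop
endfacet
facet normal 0.680 0.350 -0.644
outer loop
vertex -1.319 -2.063 -0.468
vertex -0.818 -3.234 -0.576
vertex -1.414 -2.875 -1.01
endloop
endfacet
facet normal 0.680 0.350 -0.644
outer loop
vertex -0.723 -2.423 -0.034
vertex -0.818 -3.234 -0.576
vertex -1.319 -2.063 -0.468
endloop
endfacet

endsolid


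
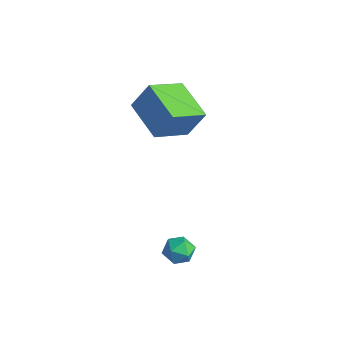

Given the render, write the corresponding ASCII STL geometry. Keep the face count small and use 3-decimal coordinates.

solid 
facet normal -0.114 0.993 -0.015
outer loop
vertex 2.65 0.101 -1.924
vertex 2.465 0.091 -1.201
vertex 3.18 0.17 -1.402
endloop
endfacet
facet normal 0.378 0.787 -0.488
outer loop
vertex 2.65 0.101 -1.924
vertex 3.18 0.17 -1.402
vertex 3.3 -0.259 -2.001
endloop
endfacet
facet normal 0.070 0.328 -0.942
outer loop
vertex 2.65 0.101 -1.924
vertex 3.3 -0.259 -2.001
vertex 2.66 -0.604 -2.169
endloop
endfacet
facet normal -0.612 0.252 -0.750
outer loop
vertex 2.65 0.101 -1.924
vertex 2.66 -0.604 -2.169
vertex 2.144 -0.388 -1.675
endloop
endfacet
facet normal -0.728 0.663 -0.177
outer loop
vertex 2.65 0.101 -1.924
vertex 2.144 -0.388 -1.675
vertex 2.465 0.091 -1.201
endloop
endfacet
facet normal 0.890 0.436 -0.134
outer loop
vertex 3.3 -0.259 -2.001
vertex 3.18 0.17 -1.402
vertex 3.516 -0.492 -1.325
endloop
endfacet
facet normal 0.092 0.770 0.631
outer loop
vertex 3.18 0.17 -1.402
vertex 2.465 0.091 -1.201
vertex 3.0 -0.276 -0.831
endloop
endfacet
facet normal -0.899 0.237 0.369
outer loop
vertex 2.465 0.091 -1.201
vertex 2.144 -0.388 -1.675
vertex 2.36 -0.621 -0.999
endloop
endfacet
facet normal -0.712 -0.426 -0.558
outer loop
vertex 2.144 -0.388 -1.675
vertex 2.66 -0.604 -2.169
vertex 2.48 -1.05 -1.598
endloop
endfacet
facet normal 0.392 -0.304 -0.868
outer loop
vertex 2.66 -0.604 -2.169
vertex 3.3 -0.259 -2.001
vertex 3.195 -0.971 -1.799
endloop
endfacet
facet normal 0.612 -0.252 0.750
outer loop
vertex 3.01 -0.981 -1.076
vertex 3.516 -0.492 -1.325
vertex 3.0 -0.276 -0.831
endloop
endfacet
facet normal -0.070 -0.328 0.942
outer loop
vertex 3.01 -0.981 -1.076
vertex 3.0 -0.276 -0.831
vertex 2.36 -0.621 -0.999
endloop
endfacet
facet normal -0.378 -0.787 0.488
outer loop
vertex 3.01 -0.981 -1.076
vertex 2.36 -0.621 -0.999
vertex 2.48 -1.05 -1.598
endloop
endfacet
facet normal 0.114 -0.993 0.015
outer loop
vertex 3.01 -0.981 -1.076
vertex 2.48 -1.05 -1.598
vertex 3.195 -0.971 -1.799
endloop
endfacet
facet normal 0.728 -0.663 0.177
outer loop
vertex 3.01 -0.981 -1.076
vertex 3.195 -0.971 -1.799
vertex 3.516 -0.492 -1.325
endloop
endfacet
facet normal 0.712 0.426 0.558
outer loop
vertex 3.0 -0.276 -0.831
vertex 3.516 -0.492 -1.325
vertex 3.18 0.17 -1.402
endloop
endfacet
facet normal -0.392 0.304 0.868
outer loop
vertex 2.36 -0.621 -0.999
vertex 3.0 -0.276 -0.831
vertex 2.465 0.091 -1.201
endloop
endfacet
facet normal -0.890 -0.436 0.134
outer loop
vertex 2.48 -1.05 -1.598
vertex 2.36 -0.621 -0.999
vertex 2.144 -0.388 -1.675
endloop
endfacet
facet normal -0.092 -0.770 -0.631
outer loop
vertex 3.195 -0.971 -1.799
vertex 2.48 -1.05 -1.598
vertex 2.66 -0.604 -2.169
endloop
endfacet
facet normal 0.899 -0.237 -0.369
outer loop
vertex 3.516 -0.492 -1.325
vertex 3.195 -0.971 -1.799
vertex 3.3 -0.259 -2.001
endloop
endfacet
facet normal -0.948 0.139 0.288
outer loop
vertex -3.008 2.525 3.686
vertex -2.986 4.309 2.899
vertex -3.512 1.926 2.314
endloop
endfacet
facet normal -0.011 -0.915 0.404
outer loop
vertex -1.494 1.631 1.701
vertex -3.008 2.525 3.686
vertex -3.512 1.926 2.314
endloop
endfacet
facet normal -0.947 0.138 0.288
outer loop
vertex -3.512 1.926 2.314
vertex -2.986 4.309 2.899
vertex -3.491 3.71 1.527
endloop
endfacet
facet normal -0.319 -0.379 -0.868
outer loop
vertex -3.491 3.71 1.527
vertex -1.494 1.631 1.701
vertex -3.512 1.926 2.314
endloop
endfacet
facet normal 0.319 0.379 0.868
outer loop
vertex -3.008 2.525 3.686
vertex -0.968 4.014 2.286
vertex -2.986 4.309 2.899
endloop
endfacet
facet normal -0.011 -0.915 0.404
outer loop
vertex -0.989 2.23 3.073
vertex -3.008 2.525 3.686
vertex -1.494 1.631 1.701
endloop
endfacet
facet normal 0.319 0.379 0.868
outer loop
vertex -0.989 2.23 3.073
vertex -0.968 4.014 2.286
vertex -3.008 2.525 3.686
endloop
endfacet
facet normal 0.011 0.915 -0.404
outer loop
vertex -2.986 4.309 2.899
vertex -0.968 4.014 2.286
vertex -3.491 3.71 1.527
endloop
endfacet
facet normal -0.319 -0.379 -0.869
outer loop
vertex -1.472 3.415 0.914
vertex -1.494 1.631 1.701
vertex -3.491 3.71 1.527
endloop
endfacet
facet normal 0.011 0.915 -0.404
outer loop
vertex -3.491 3.71 1.527
vertex -0.968 4.014 2.286
vertex -1.472 3.415 0.914
endloop
endfacet
facet normal 0.947 -0.139 -0.288
outer loop
vertex -1.472 3.415 0.914
vertex -0.989 2.23 3.073
vertex -1.494 1.631 1.701
endloop
endfacet
facet normal 0.948 -0.138 -0.288
outer loop
vertex -0.968 4.014 2.286
vertex -0.989 2.23 3.073
vertex -1.472 3.415 0.914
endloop
endfacet

endsolid


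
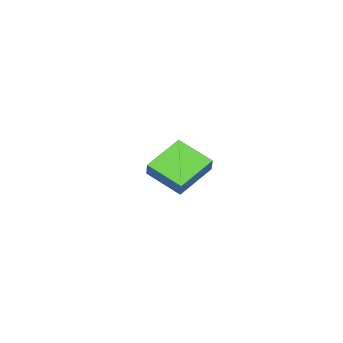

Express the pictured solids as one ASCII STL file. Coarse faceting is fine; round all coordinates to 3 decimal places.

solid 
facet normal -0.547 -0.412 -0.728
outer loop
vertex 2.252 1.403 1.501
vertex 2.161 3.196 0.554
vertex 4.074 0.917 0.407
endloop
endfacet
facet normal 0.045 -0.883 0.467
outer loop
vertex 4.719 1.404 1.266
vertex 2.252 1.403 1.501
vertex 4.074 0.917 0.407
endloop
endfacet
facet normal -0.547 -0.412 -0.728
outer loop
vertex 4.074 0.917 0.407
vertex 2.161 3.196 0.554
vertex 3.983 2.711 -0.54
endloop
endfacet
facet normal 0.836 -0.222 -0.502
outer loop
vertex 3.983 2.711 -0.54
vertex 4.719 1.404 1.266
vertex 4.074 0.917 0.407
endloop
endfacet
facet normal -0.836 0.222 0.502
outer loop
vertex 2.252 1.403 1.501
vertex 2.806 3.683 1.413
vertex 2.161 3.196 0.554
endloop
endfacet
facet normal 0.045 -0.884 0.466
outer loop
vertex 2.897 1.889 2.36
vertex 2.252 1.403 1.501
vertex 4.719 1.404 1.266
endloop
endfacet
facet normal -0.836 0.222 0.502
outer loop
vertex 2.897 1.889 2.36
vertex 2.806 3.683 1.413
vertex 2.252 1.403 1.501
endloop
endfacet
facet normal -0.045 0.883 -0.467
outer loop
vertex 2.161 3.196 0.554
vertex 2.806 3.683 1.413
vertex 3.983 2.711 -0.54
endloop
endfacet
facet normal 0.836 -0.223 -0.502
outer loop
vertex 4.628 3.197 0.319
vertex 4.719 1.404 1.266
vertex 3.983 2.711 -0.54
endloop
endfacet
facet normal -0.044 0.883 -0.466
outer loop
vertex 3.983 2.711 -0.54
vertex 2.806 3.683 1.413
vertex 4.628 3.197 0.319
endloop
endfacet
facet normal 0.547 0.412 0.728
outer loop
vertex 4.628 3.197 0.319
vertex 2.897 1.889 2.36
vertex 4.719 1.404 1.266
endloop
endfacet
facet normal 0.547 0.412 0.728
outer loop
vertex 2.806 3.683 1.413
vertex 2.897 1.889 2.36
vertex 4.628 3.197 0.319
endloop
endfacet
facet normal 0.277 0.704 -0.654
outer loop
vertex -1.932 -1.953 -2.764
vertex -2.411 -1.881 -2.889
vertex -2.101 -1.686 -2.548
endloop
endfacet
facet normal 0.853 0.132 0.505
outer loop
vertex -1.932 -1.953 -2.764
vertex -2.101 -1.686 -2.548
vertex -2.271 -2.812 -1.966
endloop
endfacet
facet normal 0.853 0.132 0.504
outer loop
vertex -2.271 -2.812 -1.966
vertex -2.101 -1.686 -2.548
vertex -2.44 -2.544 -1.75
endloop
endfacet
facet normal -0.278 -0.703 0.654
outer loop
vertex -2.271 -2.812 -1.966
vertex -2.44 -2.544 -1.75
vertex -2.749 -2.739 -2.091
endloop
endfacet
facet normal 0.277 0.704 -0.654
outer loop
vertex -2.101 -1.686 -2.548
vertex -2.411 -1.881 -2.889
vertex -2.452 -1.533 -2.532
endloop
endfacet
facet normal 0.291 0.588 0.755
outer loop
vertex -2.101 -1.686 -2.548
vertex -2.452 -1.533 -2.532
vertex -2.44 -2.544 -1.75
endloop
endfacet
facet normal 0.291 0.587 0.755
outer loop
vertex -2.44 -2.544 -1.75
vertex -2.452 -1.533 -2.532
vertex -2.79 -2.391 -1.734
endloop
endfacet
facet normal -0.278 -0.704 0.654
outer loop
vertex -2.44 -2.544 -1.75
vertex -2.79 -2.391 -1.734
vertex -2.749 -2.739 -2.091
endloop
endfacet
facet normal 0.277 0.704 -0.654
outer loop
vertex -2.452 -1.533 -2.532
vertex -2.411 -1.881 -2.889
vertex -2.778 -1.584 -2.725
endloop
endfacet
facet normal -0.443 0.698 0.563
outer loop
vertex -2.452 -1.533 -2.532
vertex -2.778 -1.584 -2.725
vertex -2.79 -2.391 -1.734
endloop
endfacet
facet normal -0.443 0.698 0.563
outer loop
vertex -2.79 -2.391 -1.734
vertex -2.778 -1.584 -2.725
vertex -3.116 -2.442 -1.927
endloop
endfacet
facet normal -0.277 -0.704 0.654
outer loop
vertex -2.79 -2.391 -1.734
vertex -3.116 -2.442 -1.927
vertex -2.749 -2.739 -2.091
endloop
endfacet
facet normal 0.278 0.704 -0.653
outer loop
vertex -2.778 -1.584 -2.725
vertex -2.411 -1.881 -2.889
vertex -2.889 -1.808 -3.014
endloop
endfacet
facet normal -0.916 0.400 0.042
outer loop
vertex -2.778 -1.584 -2.725
vertex -2.889 -1.808 -3.014
vertex -3.116 -2.442 -1.927
endloop
endfacet
facet normal -0.915 0.401 0.043
outer loop
vertex -3.116 -2.442 -1.927
vertex -2.889 -1.808 -3.014
vertex -3.228 -2.667 -2.216
endloop
endfacet
facet normal -0.277 -0.703 0.655
outer loop
vertex -3.116 -2.442 -1.927
vertex -3.228 -2.667 -2.216
vertex -2.749 -2.739 -2.091
endloop
endfacet
facet normal 0.278 0.703 -0.654
outer loop
vertex -2.889 -1.808 -3.014
vertex -2.411 -1.881 -2.889
vertex -2.72 -2.076 -3.23
endloop
endfacet
facet normal -0.853 -0.132 -0.504
outer loop
vertex -2.889 -1.808 -3.014
vertex -2.72 -2.076 -3.23
vertex -3.228 -2.667 -2.216
endloop
endfacet
facet normal -0.853 -0.132 -0.504
outer loop
vertex -3.228 -2.667 -2.216
vertex -2.72 -2.076 -3.23
vertex -3.059 -2.934 -2.432
endloop
endfacet
facet normal -0.277 -0.704 0.654
outer loop
vertex -3.228 -2.667 -2.216
vertex -3.059 -2.934 -2.432
vertex -2.749 -2.739 -2.091
endloop
endfacet
facet normal 0.278 0.704 -0.654
outer loop
vertex -2.72 -2.076 -3.23
vertex -2.411 -1.881 -2.889
vertex -2.37 -2.229 -3.246
endloop
endfacet
facet normal -0.291 -0.587 -0.755
outer loop
vertex -2.72 -2.076 -3.23
vertex -2.37 -2.229 -3.246
vertex -3.059 -2.934 -2.432
endloop
endfacet
facet normal -0.291 -0.588 -0.755
outer loop
vertex -3.059 -2.934 -2.432
vertex -2.37 -2.229 -3.246
vertex -2.708 -3.087 -2.448
endloop
endfacet
facet normal -0.277 -0.704 0.654
outer loop
vertex -3.059 -2.934 -2.432
vertex -2.708 -3.087 -2.448
vertex -2.749 -2.739 -2.091
endloop
endfacet
facet normal 0.277 0.704 -0.654
outer loop
vertex -2.37 -2.229 -3.246
vertex -2.411 -1.881 -2.889
vertex -2.044 -2.178 -3.053
endloop
endfacet
facet normal 0.443 -0.698 -0.563
outer loop
vertex -2.37 -2.229 -3.246
vertex -2.044 -2.178 -3.053
vertex -2.708 -3.087 -2.448
endloop
endfacet
facet normal 0.443 -0.698 -0.563
outer loop
vertex -2.708 -3.087 -2.448
vertex -2.044 -2.178 -3.053
vertex -2.382 -3.036 -2.255
endloop
endfacet
facet normal -0.277 -0.704 0.654
outer loop
vertex -2.708 -3.087 -2.448
vertex -2.382 -3.036 -2.255
vertex -2.749 -2.739 -2.091
endloop
endfacet
facet normal 0.277 0.703 -0.655
outer loop
vertex -2.044 -2.178 -3.053
vertex -2.411 -1.881 -2.889
vertex -1.932 -1.953 -2.764
endloop
endfacet
facet normal 0.915 -0.400 -0.043
outer loop
vertex -2.044 -2.178 -3.053
vertex -1.932 -1.953 -2.764
vertex -2.382 -3.036 -2.255
endloop
endfacet
facet normal 0.916 -0.400 -0.042
outer loop
vertex -2.382 -3.036 -2.255
vertex -1.932 -1.953 -2.764
vertex -2.271 -2.812 -1.966
endloop
endfacet
facet normal -0.278 -0.704 0.653
outer loop
vertex -2.382 -3.036 -2.255
vertex -2.271 -2.812 -1.966
vertex -2.749 -2.739 -2.091
endloop
endfacet

endsolid


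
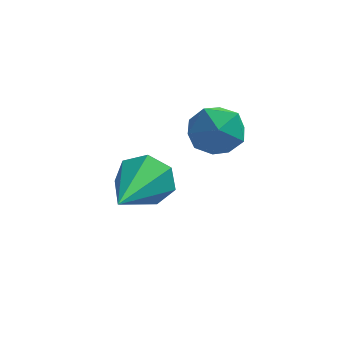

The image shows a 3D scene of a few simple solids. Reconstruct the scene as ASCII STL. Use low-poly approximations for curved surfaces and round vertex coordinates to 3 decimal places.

solid 
facet normal -0.547 0.579 0.605
outer loop
vertex 2.036 1.59 4.226
vertex 1.343 1.227 3.947
vertex 1.74 0.913 4.606
endloop
endfacet
facet normal 0.096 0.455 0.885
outer loop
vertex 2.036 1.59 4.226
vertex 1.74 0.913 4.606
vertex 2.557 0.993 4.476
endloop
endfacet
facet normal 0.588 0.690 0.422
outer loop
vertex 2.036 1.59 4.226
vertex 2.557 0.993 4.476
vertex 2.664 1.355 3.736
endloop
endfacet
facet normal 0.247 0.958 -0.143
outer loop
vertex 2.036 1.59 4.226
vertex 2.664 1.355 3.736
vertex 1.914 1.5 3.409
endloop
endfacet
facet normal -0.454 0.890 -0.030
outer loop
vertex 2.036 1.59 4.226
vertex 1.914 1.5 3.409
vertex 1.343 1.227 3.947
endloop
endfacet
facet normal 0.176 -0.251 0.952
outer loop
vertex 2.557 0.993 4.476
vertex 1.74 0.913 4.606
vertex 2.186 0.26 4.351
endloop
endfacet
facet normal -0.866 -0.051 0.497
outer loop
vertex 1.74 0.913 4.606
vertex 1.343 1.227 3.947
vertex 1.436 0.405 4.024
endloop
endfacet
facet normal -0.716 0.453 -0.530
outer loop
vertex 1.343 1.227 3.947
vertex 1.914 1.5 3.409
vertex 1.543 0.767 3.284
endloop
endfacet
facet normal 0.419 0.564 -0.711
outer loop
vertex 1.914 1.5 3.409
vertex 2.664 1.355 3.736
vertex 2.36 0.847 3.154
endloop
endfacet
facet normal 0.971 0.129 0.203
outer loop
vertex 2.664 1.355 3.736
vertex 2.557 0.993 4.476
vertex 2.757 0.533 3.813
endloop
endfacet
facet normal -0.247 -0.958 0.143
outer loop
vertex 2.064 0.17 3.534
vertex 2.186 0.26 4.351
vertex 1.436 0.405 4.024
endloop
endfacet
facet normal -0.588 -0.690 -0.422
outer loop
vertex 2.064 0.17 3.534
vertex 1.436 0.405 4.024
vertex 1.543 0.767 3.284
endloop
endfacet
facet normal -0.096 -0.455 -0.885
outer loop
vertex 2.064 0.17 3.534
vertex 1.543 0.767 3.284
vertex 2.36 0.847 3.154
endloop
endfacet
facet normal 0.547 -0.579 -0.605
outer loop
vertex 2.064 0.17 3.534
vertex 2.36 0.847 3.154
vertex 2.757 0.533 3.813
endloop
endfacet
facet normal 0.454 -0.890 0.030
outer loop
vertex 2.064 0.17 3.534
vertex 2.757 0.533 3.813
vertex 2.186 0.26 4.351
endloop
endfacet
facet normal -0.419 -0.564 0.711
outer loop
vertex 1.436 0.405 4.024
vertex 2.186 0.26 4.351
vertex 1.74 0.913 4.606
endloop
endfacet
facet normal -0.971 -0.129 -0.203
outer loop
vertex 1.543 0.767 3.284
vertex 1.436 0.405 4.024
vertex 1.343 1.227 3.947
endloop
endfacet
facet normal -0.176 0.251 -0.952
outer loop
vertex 2.36 0.847 3.154
vertex 1.543 0.767 3.284
vertex 1.914 1.5 3.409
endloop
endfacet
facet normal 0.866 0.051 -0.497
outer loop
vertex 2.757 0.533 3.813
vertex 2.36 0.847 3.154
vertex 2.664 1.355 3.736
endloop
endfacet
facet normal 0.716 -0.453 0.530
outer loop
vertex 2.186 0.26 4.351
vertex 2.757 0.533 3.813
vertex 2.557 0.993 4.476
endloop
endfacet
facet normal 0.136 0.951 -0.279
outer loop
vertex 0.862 -0.595 2.169
vertex 0.551 -0.356 2.831
vertex 1.29 -0.508 2.674
endloop
endfacet
facet normal 0.673 -0.569 -0.472
outer loop
vertex 0.862 -0.595 2.169
vertex 1.29 -0.508 2.674
vertex 0.269 -2.324 3.409
endloop
endfacet
facet normal 0.137 0.951 -0.278
outer loop
vertex 1.29 -0.508 2.674
vertex 0.551 -0.356 2.831
vertex 1.162 -0.307 3.299
endloop
endfacet
facet normal 0.878 -0.373 0.300
outer loop
vertex 1.29 -0.508 2.674
vertex 1.162 -0.307 3.299
vertex 0.269 -2.324 3.409
endloop
endfacet
facet normal 0.137 0.951 -0.278
outer loop
vertex 1.162 -0.307 3.299
vertex 0.551 -0.356 2.831
vertex 0.574 -0.143 3.571
endloop
endfacet
facet normal 0.388 -0.122 0.913
outer loop
vertex 1.162 -0.307 3.299
vertex 0.574 -0.143 3.571
vertex 0.269 -2.324 3.409
endloop
endfacet
facet normal 0.137 0.951 -0.278
outer loop
vertex 0.574 -0.143 3.571
vertex 0.551 -0.356 2.831
vertex -0.031 -0.139 3.287
endloop
endfacet
facet normal -0.425 -0.008 0.905
outer loop
vertex 0.574 -0.143 3.571
vertex -0.031 -0.139 3.287
vertex 0.269 -2.324 3.409
endloop
endfacet
facet normal 0.136 0.951 -0.278
outer loop
vertex -0.031 -0.139 3.287
vertex 0.551 -0.356 2.831
vertex -0.197 -0.299 2.659
endloop
endfacet
facet normal -0.953 -0.115 0.281
outer loop
vertex -0.031 -0.139 3.287
vertex -0.197 -0.299 2.659
vertex 0.269 -2.324 3.409
endloop
endfacet
facet normal 0.137 0.950 -0.279
outer loop
vertex -0.197 -0.299 2.659
vertex 0.551 -0.356 2.831
vertex 0.2 -0.502 2.162
endloop
endfacet
facet normal -0.795 -0.363 -0.486
outer loop
vertex -0.197 -0.299 2.659
vertex 0.2 -0.502 2.162
vertex 0.269 -2.324 3.409
endloop
endfacet
facet normal 0.136 0.951 -0.279
outer loop
vertex 0.2 -0.502 2.162
vertex 0.551 -0.356 2.831
vertex 0.862 -0.595 2.169
endloop
endfacet
facet normal -0.071 -0.565 -0.822
outer loop
vertex 0.2 -0.502 2.162
vertex 0.862 -0.595 2.169
vertex 0.269 -2.324 3.409
endloop
endfacet

endsolid


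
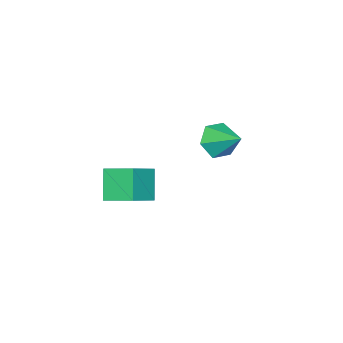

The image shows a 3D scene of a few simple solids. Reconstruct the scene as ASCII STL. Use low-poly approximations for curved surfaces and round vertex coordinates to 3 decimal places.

solid 
facet normal -0.246 -0.824 -0.510
outer loop
vertex -3.11 -2.605 -0.84
vertex -4.092 -2.182 -1.049
vertex -3.264 -2.004 -1.736
endloop
endfacet
facet normal 0.964 0.267 0.013
outer loop
vertex -3.11 -2.605 -0.84
vertex -3.264 -2.004 -1.736
vertex -3.648 -0.698 -0.131
endloop
endfacet
facet normal -0.247 -0.824 -0.511
outer loop
vertex -3.264 -2.004 -1.736
vertex -4.092 -2.182 -1.049
vertex -4.247 -1.58 -1.945
endloop
endfacet
facet normal 0.430 0.748 -0.506
outer loop
vertex -3.264 -2.004 -1.736
vertex -4.247 -1.58 -1.945
vertex -3.648 -0.698 -0.131
endloop
endfacet
facet normal -0.247 -0.824 -0.511
outer loop
vertex -4.247 -1.58 -1.945
vertex -4.092 -2.182 -1.049
vertex -5.074 -1.758 -1.258
endloop
endfacet
facet normal -0.419 0.863 -0.281
outer loop
vertex -4.247 -1.58 -1.945
vertex -5.074 -1.758 -1.258
vertex -3.648 -0.698 -0.131
endloop
endfacet
facet normal -0.247 -0.824 -0.510
outer loop
vertex -5.074 -1.758 -1.258
vertex -4.092 -2.182 -1.049
vertex -4.919 -2.359 -0.362
endloop
endfacet
facet normal -0.735 0.498 0.461
outer loop
vertex -5.074 -1.758 -1.258
vertex -4.919 -2.359 -0.362
vertex -3.648 -0.698 -0.131
endloop
endfacet
facet normal -0.247 -0.824 -0.510
outer loop
vertex -4.919 -2.359 -0.362
vertex -4.092 -2.182 -1.049
vertex -3.937 -2.783 -0.153
endloop
endfacet
facet normal -0.201 0.018 0.979
outer loop
vertex -4.919 -2.359 -0.362
vertex -3.937 -2.783 -0.153
vertex -3.648 -0.698 -0.131
endloop
endfacet
facet normal -0.246 -0.824 -0.510
outer loop
vertex -3.937 -2.783 -0.153
vertex -4.092 -2.182 -1.049
vertex -3.11 -2.605 -0.84
endloop
endfacet
facet normal 0.648 -0.098 0.755
outer loop
vertex -3.937 -2.783 -0.153
vertex -3.11 -2.605 -0.84
vertex -3.648 -0.698 -0.131
endloop
endfacet
facet normal -0.846 0.063 -0.529
outer loop
vertex 0.122 -4.776 -1.375
vertex -0.049 -3.292 -0.926
vertex 1.045 -4.243 -2.788
endloop
endfacet
facet normal 0.109 -0.952 -0.288
outer loop
vertex 2.729 -4.368 -1.734
vertex 0.122 -4.776 -1.375
vertex 1.045 -4.243 -2.788
endloop
endfacet
facet normal -0.846 0.063 -0.529
outer loop
vertex 1.045 -4.243 -2.788
vertex -0.049 -3.292 -0.926
vertex 0.875 -2.759 -2.339
endloop
endfacet
facet normal 0.522 0.301 -0.798
outer loop
vertex 0.875 -2.759 -2.339
vertex 2.729 -4.368 -1.734
vertex 1.045 -4.243 -2.788
endloop
endfacet
facet normal -0.522 -0.302 0.798
outer loop
vertex 0.122 -4.776 -1.375
vertex 1.635 -3.417 0.128
vertex -0.049 -3.292 -0.926
endloop
endfacet
facet normal 0.109 -0.952 -0.287
outer loop
vertex 1.805 -4.901 -0.321
vertex 0.122 -4.776 -1.375
vertex 2.729 -4.368 -1.734
endloop
endfacet
facet normal -0.522 -0.301 0.798
outer loop
vertex 1.805 -4.901 -0.321
vertex 1.635 -3.417 0.128
vertex 0.122 -4.776 -1.375
endloop
endfacet
facet normal -0.109 0.952 0.287
outer loop
vertex -0.049 -3.292 -0.926
vertex 1.635 -3.417 0.128
vertex 0.875 -2.759 -2.339
endloop
endfacet
facet normal 0.522 0.302 -0.798
outer loop
vertex 2.558 -2.884 -1.285
vertex 2.729 -4.368 -1.734
vertex 0.875 -2.759 -2.339
endloop
endfacet
facet normal -0.109 0.952 0.287
outer loop
vertex 0.875 -2.759 -2.339
vertex 1.635 -3.417 0.128
vertex 2.558 -2.884 -1.285
endloop
endfacet
facet normal 0.846 -0.063 0.530
outer loop
vertex 2.558 -2.884 -1.285
vertex 1.805 -4.901 -0.321
vertex 2.729 -4.368 -1.734
endloop
endfacet
facet normal 0.846 -0.063 0.529
outer loop
vertex 1.635 -3.417 0.128
vertex 1.805 -4.901 -0.321
vertex 2.558 -2.884 -1.285
endloop
endfacet

endsolid


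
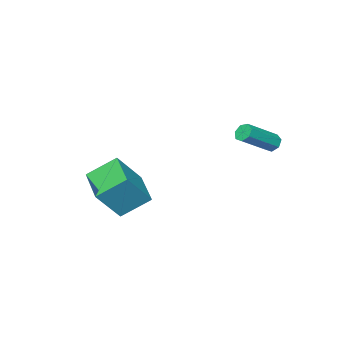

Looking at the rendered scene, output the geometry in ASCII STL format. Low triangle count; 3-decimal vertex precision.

solid 
facet normal -0.835 0.138 -0.532
outer loop
vertex -3.083 3.267 -1.058
vertex -3.309 3.506 -0.641
vertex -3.024 3.723 -1.032
endloop
endfacet
facet normal 0.535 -0.021 -0.845
outer loop
vertex -3.083 3.267 -1.058
vertex -3.024 3.723 -1.032
vertex -1.446 2.996 -0.015
endloop
endfacet
facet normal 0.535 -0.021 -0.845
outer loop
vertex -1.446 2.996 -0.015
vertex -3.024 3.723 -1.032
vertex -1.387 3.451 0.011
endloop
endfacet
facet normal 0.836 -0.139 0.531
outer loop
vertex -1.446 2.996 -0.015
vertex -1.387 3.451 0.011
vertex -1.671 3.234 0.401
endloop
endfacet
facet normal -0.835 0.138 -0.532
outer loop
vertex -3.024 3.723 -1.032
vertex -3.309 3.506 -0.641
vertex -3.179 4.015 -0.713
endloop
endfacet
facet normal 0.435 0.759 -0.484
outer loop
vertex -3.024 3.723 -1.032
vertex -3.179 4.015 -0.713
vertex -1.387 3.451 0.011
endloop
endfacet
facet normal 0.435 0.759 -0.484
outer loop
vertex -1.387 3.451 0.011
vertex -3.179 4.015 -0.713
vertex -1.542 3.743 0.33
endloop
endfacet
facet normal 0.836 -0.138 0.532
outer loop
vertex -1.387 3.451 0.011
vertex -1.542 3.743 0.33
vertex -1.671 3.234 0.401
endloop
endfacet
facet normal -0.836 0.138 -0.531
outer loop
vertex -3.179 4.015 -0.713
vertex -3.309 3.506 -0.641
vertex -3.432 3.923 -0.339
endloop
endfacet
facet normal 0.006 0.970 0.243
outer loop
vertex -3.179 4.015 -0.713
vertex -3.432 3.923 -0.339
vertex -1.542 3.743 0.33
endloop
endfacet
facet normal 0.007 0.971 0.241
outer loop
vertex -1.542 3.743 0.33
vertex -3.432 3.923 -0.339
vertex -1.795 3.652 0.704
endloop
endfacet
facet normal 0.836 -0.138 0.532
outer loop
vertex -1.542 3.743 0.33
vertex -1.795 3.652 0.704
vertex -1.671 3.234 0.401
endloop
endfacet
facet normal -0.835 0.139 -0.532
outer loop
vertex -3.432 3.923 -0.339
vertex -3.309 3.506 -0.641
vertex -3.592 3.518 -0.194
endloop
endfacet
facet normal -0.426 0.449 0.785
outer loop
vertex -3.432 3.923 -0.339
vertex -3.592 3.518 -0.194
vertex -1.795 3.652 0.704
endloop
endfacet
facet normal -0.426 0.449 0.786
outer loop
vertex -1.795 3.652 0.704
vertex -3.592 3.518 -0.194
vertex -1.955 3.246 0.849
endloop
endfacet
facet normal 0.835 -0.139 0.533
outer loop
vertex -1.795 3.652 0.704
vertex -1.955 3.246 0.849
vertex -1.671 3.234 0.401
endloop
endfacet
facet normal -0.835 0.138 -0.532
outer loop
vertex -3.592 3.518 -0.194
vertex -3.309 3.506 -0.641
vertex -3.539 3.103 -0.385
endloop
endfacet
facet normal -0.538 -0.408 0.738
outer loop
vertex -3.592 3.518 -0.194
vertex -3.539 3.103 -0.385
vertex -1.955 3.246 0.849
endloop
endfacet
facet normal -0.537 -0.409 0.737
outer loop
vertex -1.955 3.246 0.849
vertex -3.539 3.103 -0.385
vertex -1.901 2.831 0.658
endloop
endfacet
facet normal 0.835 -0.137 0.533
outer loop
vertex -1.955 3.246 0.849
vertex -1.901 2.831 0.658
vertex -1.671 3.234 0.401
endloop
endfacet
facet normal -0.835 0.138 -0.533
outer loop
vertex -3.539 3.103 -0.385
vertex -3.309 3.506 -0.641
vertex -3.312 2.991 -0.77
endloop
endfacet
facet normal -0.245 -0.960 0.135
outer loop
vertex -3.539 3.103 -0.385
vertex -3.312 2.991 -0.77
vertex -1.901 2.831 0.658
endloop
endfacet
facet normal -0.244 -0.960 0.134
outer loop
vertex -1.901 2.831 0.658
vertex -3.312 2.991 -0.77
vertex -1.675 2.72 0.273
endloop
endfacet
facet normal 0.836 -0.139 0.531
outer loop
vertex -1.901 2.831 0.658
vertex -1.675 2.72 0.273
vertex -1.671 3.234 0.401
endloop
endfacet
facet normal -0.835 0.138 -0.532
outer loop
vertex -3.312 2.991 -0.77
vertex -3.309 3.506 -0.641
vertex -3.083 3.267 -1.058
endloop
endfacet
facet normal 0.233 -0.788 -0.570
outer loop
vertex -3.312 2.991 -0.77
vertex -3.083 3.267 -1.058
vertex -1.675 2.72 0.273
endloop
endfacet
facet normal 0.233 -0.788 -0.570
outer loop
vertex -1.675 2.72 0.273
vertex -3.083 3.267 -1.058
vertex -1.446 2.996 -0.015
endloop
endfacet
facet normal 0.836 -0.139 0.531
outer loop
vertex -1.675 2.72 0.273
vertex -1.446 2.996 -0.015
vertex -1.671 3.234 0.401
endloop
endfacet
facet normal -0.626 0.113 -0.771
outer loop
vertex -0.697 -2.49 -3.976
vertex 0.295 -0.66 -4.514
vertex 0.428 -3.407 -5.023
endloop
endfacet
facet normal -0.461 -0.851 0.250
outer loop
vertex 1.725 -3.64 -3.426
vertex -0.697 -2.49 -3.976
vertex 0.428 -3.407 -5.023
endloop
endfacet
facet normal -0.626 0.113 -0.771
outer loop
vertex 0.428 -3.407 -5.023
vertex 0.295 -0.66 -4.514
vertex 1.42 -1.577 -5.561
endloop
endfacet
facet normal 0.628 -0.513 -0.585
outer loop
vertex 1.42 -1.577 -5.561
vertex 1.725 -3.64 -3.426
vertex 0.428 -3.407 -5.023
endloop
endfacet
facet normal -0.628 0.513 0.585
outer loop
vertex -0.697 -2.49 -3.976
vertex 1.592 -0.893 -2.917
vertex 0.295 -0.66 -4.514
endloop
endfacet
facet normal -0.461 -0.851 0.250
outer loop
vertex 0.6 -2.723 -2.379
vertex -0.697 -2.49 -3.976
vertex 1.725 -3.64 -3.426
endloop
endfacet
facet normal -0.628 0.513 0.585
outer loop
vertex 0.6 -2.723 -2.379
vertex 1.592 -0.893 -2.917
vertex -0.697 -2.49 -3.976
endloop
endfacet
facet normal 0.461 0.851 -0.250
outer loop
vertex 0.295 -0.66 -4.514
vertex 1.592 -0.893 -2.917
vertex 1.42 -1.577 -5.561
endloop
endfacet
facet normal 0.628 -0.513 -0.585
outer loop
vertex 2.717 -1.81 -3.964
vertex 1.725 -3.64 -3.426
vertex 1.42 -1.577 -5.561
endloop
endfacet
facet normal 0.461 0.851 -0.250
outer loop
vertex 1.42 -1.577 -5.561
vertex 1.592 -0.893 -2.917
vertex 2.717 -1.81 -3.964
endloop
endfacet
facet normal 0.626 -0.113 0.771
outer loop
vertex 2.717 -1.81 -3.964
vertex 0.6 -2.723 -2.379
vertex 1.725 -3.64 -3.426
endloop
endfacet
facet normal 0.626 -0.113 0.771
outer loop
vertex 1.592 -0.893 -2.917
vertex 0.6 -2.723 -2.379
vertex 2.717 -1.81 -3.964
endloop
endfacet

endsolid


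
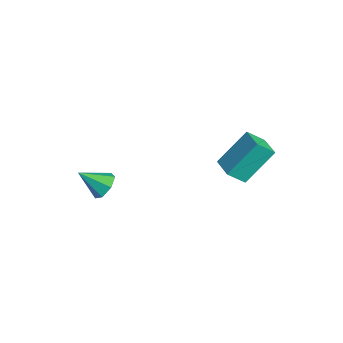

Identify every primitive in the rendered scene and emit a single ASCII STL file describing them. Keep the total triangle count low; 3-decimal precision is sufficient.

solid 
facet normal -0.988 0.067 -0.137
outer loop
vertex -0.884 2.925 -1.517
vertex -0.962 4.103 -0.379
vertex -0.748 3.575 -2.181
endloop
endfacet
facet normal 0.048 -0.719 -0.694
outer loop
vertex 0.122 3.517 -2.061
vertex -0.884 2.925 -1.517
vertex -0.748 3.575 -2.181
endloop
endfacet
facet normal -0.988 0.067 -0.137
outer loop
vertex -0.748 3.575 -2.181
vertex -0.962 4.103 -0.379
vertex -0.826 4.754 -1.043
endloop
endfacet
facet normal 0.144 0.692 -0.707
outer loop
vertex -0.826 4.754 -1.043
vertex 0.122 3.517 -2.061
vertex -0.748 3.575 -2.181
endloop
endfacet
facet normal -0.144 -0.692 0.707
outer loop
vertex -0.884 2.925 -1.517
vertex -0.092 4.045 -0.259
vertex -0.962 4.103 -0.379
endloop
endfacet
facet normal 0.047 -0.718 -0.694
outer loop
vertex -0.014 2.866 -1.397
vertex -0.884 2.925 -1.517
vertex 0.122 3.517 -2.061
endloop
endfacet
facet normal -0.144 -0.692 0.707
outer loop
vertex -0.014 2.866 -1.397
vertex -0.092 4.045 -0.259
vertex -0.884 2.925 -1.517
endloop
endfacet
facet normal -0.048 0.718 0.694
outer loop
vertex -0.962 4.103 -0.379
vertex -0.092 4.045 -0.259
vertex -0.826 4.754 -1.043
endloop
endfacet
facet normal 0.144 0.692 -0.707
outer loop
vertex 0.044 4.695 -0.923
vertex 0.122 3.517 -2.061
vertex -0.826 4.754 -1.043
endloop
endfacet
facet normal -0.047 0.719 0.694
outer loop
vertex -0.826 4.754 -1.043
vertex -0.092 4.045 -0.259
vertex 0.044 4.695 -0.923
endloop
endfacet
facet normal 0.988 -0.067 0.137
outer loop
vertex 0.044 4.695 -0.923
vertex -0.014 2.866 -1.397
vertex 0.122 3.517 -2.061
endloop
endfacet
facet normal 0.988 -0.067 0.137
outer loop
vertex -0.092 4.045 -0.259
vertex -0.014 2.866 -1.397
vertex 0.044 4.695 -0.923
endloop
endfacet
facet normal 0.403 0.678 -0.615
outer loop
vertex -2.776 -0.287 -3.396
vertex -3.262 -0.33 -3.762
vertex -3.174 0.046 -3.29
endloop
endfacet
facet normal 0.303 0.059 0.951
outer loop
vertex -2.776 -0.287 -3.396
vertex -3.174 0.046 -3.29
vertex -3.738 -1.13 -3.038
endloop
endfacet
facet normal 0.403 0.678 -0.615
outer loop
vertex -3.174 0.046 -3.29
vertex -3.262 -0.33 -3.762
vertex -3.638 0.095 -3.54
endloop
endfacet
facet normal -0.409 0.374 0.832
outer loop
vertex -3.174 0.046 -3.29
vertex -3.638 0.095 -3.54
vertex -3.738 -1.13 -3.038
endloop
endfacet
facet normal 0.405 0.678 -0.613
outer loop
vertex -3.638 0.095 -3.54
vertex -3.262 -0.33 -3.762
vertex -3.819 -0.175 -3.958
endloop
endfacet
facet normal -0.940 0.193 0.283
outer loop
vertex -3.638 0.095 -3.54
vertex -3.819 -0.175 -3.958
vertex -3.738 -1.13 -3.038
endloop
endfacet
facet normal 0.405 0.677 -0.615
outer loop
vertex -3.819 -0.175 -3.958
vertex -3.262 -0.33 -3.762
vertex -3.58 -0.563 -4.228
endloop
endfacet
facet normal -0.892 -0.351 -0.286
outer loop
vertex -3.819 -0.175 -3.958
vertex -3.58 -0.563 -4.228
vertex -3.738 -1.13 -3.038
endloop
endfacet
facet normal 0.404 0.678 -0.614
outer loop
vertex -3.58 -0.563 -4.228
vertex -3.262 -0.33 -3.762
vertex -3.102 -0.775 -4.148
endloop
endfacet
facet normal -0.301 -0.845 -0.442
outer loop
vertex -3.58 -0.563 -4.228
vertex -3.102 -0.775 -4.148
vertex -3.738 -1.13 -3.038
endloop
endfacet
facet normal 0.403 0.678 -0.615
outer loop
vertex -3.102 -0.775 -4.148
vertex -3.262 -0.33 -3.762
vertex -2.744 -0.652 -3.778
endloop
endfacet
facet normal 0.389 -0.919 -0.071
outer loop
vertex -3.102 -0.775 -4.148
vertex -2.744 -0.652 -3.778
vertex -3.738 -1.13 -3.038
endloop
endfacet
facet normal 0.403 0.678 -0.614
outer loop
vertex -2.744 -0.652 -3.778
vertex -3.262 -0.33 -3.762
vertex -2.776 -0.287 -3.396
endloop
endfacet
facet normal 0.657 -0.517 0.549
outer loop
vertex -2.744 -0.652 -3.778
vertex -2.776 -0.287 -3.396
vertex -3.738 -1.13 -3.038
endloop
endfacet

endsolid
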